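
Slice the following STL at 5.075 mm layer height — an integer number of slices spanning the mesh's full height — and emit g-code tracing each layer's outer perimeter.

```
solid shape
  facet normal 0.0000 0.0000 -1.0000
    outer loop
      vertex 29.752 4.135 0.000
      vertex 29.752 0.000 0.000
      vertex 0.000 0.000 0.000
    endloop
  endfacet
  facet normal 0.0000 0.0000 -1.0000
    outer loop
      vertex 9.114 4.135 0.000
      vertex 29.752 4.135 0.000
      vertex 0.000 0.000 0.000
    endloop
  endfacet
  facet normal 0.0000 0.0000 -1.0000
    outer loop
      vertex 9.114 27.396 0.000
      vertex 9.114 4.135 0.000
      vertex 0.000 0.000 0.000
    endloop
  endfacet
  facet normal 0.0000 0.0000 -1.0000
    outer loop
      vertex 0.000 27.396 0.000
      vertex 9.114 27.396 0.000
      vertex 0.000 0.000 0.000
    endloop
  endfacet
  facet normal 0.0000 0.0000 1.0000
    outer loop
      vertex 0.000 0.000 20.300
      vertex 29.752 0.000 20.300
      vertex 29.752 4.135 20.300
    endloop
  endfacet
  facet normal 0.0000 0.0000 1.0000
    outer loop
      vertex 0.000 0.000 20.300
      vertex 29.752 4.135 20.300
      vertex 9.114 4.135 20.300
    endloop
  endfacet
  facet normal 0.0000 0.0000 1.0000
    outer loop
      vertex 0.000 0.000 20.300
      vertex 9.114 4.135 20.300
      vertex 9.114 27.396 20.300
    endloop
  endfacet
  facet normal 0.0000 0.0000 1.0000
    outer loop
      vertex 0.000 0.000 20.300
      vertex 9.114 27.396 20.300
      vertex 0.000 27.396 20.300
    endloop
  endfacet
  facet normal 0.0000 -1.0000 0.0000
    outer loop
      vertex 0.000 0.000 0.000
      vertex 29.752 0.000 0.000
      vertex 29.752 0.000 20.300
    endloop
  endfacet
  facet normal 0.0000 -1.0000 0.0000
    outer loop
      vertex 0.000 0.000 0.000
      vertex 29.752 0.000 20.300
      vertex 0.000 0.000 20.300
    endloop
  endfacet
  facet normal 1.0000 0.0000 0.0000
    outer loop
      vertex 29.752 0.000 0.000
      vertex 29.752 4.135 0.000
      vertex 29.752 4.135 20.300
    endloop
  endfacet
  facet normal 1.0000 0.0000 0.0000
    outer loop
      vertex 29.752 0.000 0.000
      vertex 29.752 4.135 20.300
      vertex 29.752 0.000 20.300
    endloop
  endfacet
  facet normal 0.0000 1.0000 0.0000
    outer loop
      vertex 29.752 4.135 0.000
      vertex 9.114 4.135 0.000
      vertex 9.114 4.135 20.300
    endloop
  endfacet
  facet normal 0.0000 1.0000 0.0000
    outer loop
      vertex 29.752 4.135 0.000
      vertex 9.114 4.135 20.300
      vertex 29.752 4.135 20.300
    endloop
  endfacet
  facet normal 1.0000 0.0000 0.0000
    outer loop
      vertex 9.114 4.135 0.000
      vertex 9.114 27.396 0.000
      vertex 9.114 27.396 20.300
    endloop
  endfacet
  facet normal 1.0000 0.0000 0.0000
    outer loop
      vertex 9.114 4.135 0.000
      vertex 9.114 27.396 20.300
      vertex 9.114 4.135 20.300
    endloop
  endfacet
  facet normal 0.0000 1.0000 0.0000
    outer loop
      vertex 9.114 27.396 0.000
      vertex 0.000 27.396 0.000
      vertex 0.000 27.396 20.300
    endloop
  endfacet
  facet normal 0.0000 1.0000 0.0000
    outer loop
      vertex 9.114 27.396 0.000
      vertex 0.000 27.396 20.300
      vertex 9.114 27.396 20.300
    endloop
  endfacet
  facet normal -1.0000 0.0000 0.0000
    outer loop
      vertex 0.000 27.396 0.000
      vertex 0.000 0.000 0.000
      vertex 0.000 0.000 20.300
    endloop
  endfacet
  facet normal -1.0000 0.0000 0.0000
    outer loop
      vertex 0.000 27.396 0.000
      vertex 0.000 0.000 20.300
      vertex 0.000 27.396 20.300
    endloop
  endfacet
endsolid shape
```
; perimeter-only toolpath
G21 ; units = mm
G90 ; absolute positioning
G28 ; home
; layer 1
G0 Z5.075
G0 X0.000 Y0.000
G1 X29.752 Y0.000
G1 X29.752 Y4.135
G1 X9.114 Y4.135
G1 X9.114 Y27.396
G1 X0.000 Y27.396
G1 X0.000 Y0.000
; layer 2
G0 Z10.150
G0 X0.000 Y0.000
G1 X29.752 Y0.000
G1 X29.752 Y4.135
G1 X9.114 Y4.135
G1 X9.114 Y27.396
G1 X0.000 Y27.396
G1 X0.000 Y0.000
; layer 3
G0 Z15.225
G0 X0.000 Y0.000
G1 X29.752 Y0.000
G1 X29.752 Y4.135
G1 X9.114 Y4.135
G1 X9.114 Y27.396
G1 X0.000 Y27.396
G1 X0.000 Y0.000
; layer 4
G0 Z20.300
G0 X0.000 Y0.000
G1 X29.752 Y0.000
G1 X29.752 Y4.135
G1 X9.114 Y4.135
G1 X9.114 Y27.396
G1 X0.000 Y27.396
G1 X0.000 Y0.000
M2 ; end

The solid is an L-shaped prism: outer 29.8 × 27.4 mm, arm thicknesses ≈ 4.13 mm (horizontal) and 9.11 mm (vertical), extruded 20.3 mm in z. Slicing at Δz = 5.075 mm — 4 equal slices spanning the solid's height, so layer i sits at z = i·h/4 — gives 4 non-empty perimeters. Each is a 6-segment closed polygon; G0 lifts to the layer z and rapids to the start vertex, then G1 traces the edges.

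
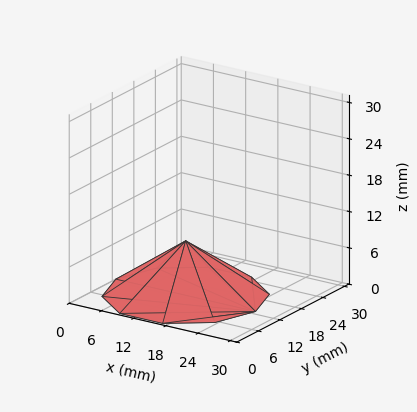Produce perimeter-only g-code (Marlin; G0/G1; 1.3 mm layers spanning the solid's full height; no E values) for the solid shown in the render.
Reading the render: the shape is a regular 10-sided pyramid, base circumscribed radius ≈ 13 mm, apex at z ≈ 9 mm (dimensions read to the nearest mm from the axis ticks). For the g-code, the solid's height is divided into equal slices at the stated Δz and each level perimeter traced with G1 moves after a G0 lift.

; perimeter-only toolpath
G21 ; units = mm
G90 ; absolute positioning
G28 ; home
; layer 1
G0 Z1.3
G0 X24.1 Y13.0
G1 X22.0 Y19.5
G1 X16.4 Y23.6
G1 X9.6 Y23.6
G1 X4.0 Y19.5
G1 X1.9 Y13.0
G1 X4.0 Y6.5
G1 X9.6 Y2.4
G1 X16.4 Y2.4
G1 X22.0 Y6.5
G1 X24.1 Y13.0
; layer 2
G0 Z2.6
G0 X22.3 Y13.0
G1 X20.5 Y18.4
G1 X15.9 Y21.9
G1 X10.1 Y21.9
G1 X5.5 Y18.4
G1 X3.7 Y13.0
G1 X5.5 Y7.6
G1 X10.1 Y4.1
G1 X15.9 Y4.1
G1 X20.5 Y7.6
G1 X22.3 Y13.0
; layer 3
G0 Z3.9
G0 X20.4 Y13.0
G1 X19.0 Y17.3
G1 X15.3 Y20.1
G1 X10.7 Y20.1
G1 X7.0 Y17.3
G1 X5.6 Y13.0
G1 X7.0 Y8.7
G1 X10.7 Y5.9
G1 X15.3 Y5.9
G1 X19.0 Y8.7
G1 X20.4 Y13.0
; layer 4
G0 Z5.1
G0 X18.6 Y13.0
G1 X17.5 Y16.3
G1 X14.7 Y18.3
G1 X11.3 Y18.3
G1 X8.5 Y16.3
G1 X7.4 Y13.0
G1 X8.5 Y9.7
G1 X11.3 Y7.7
G1 X14.7 Y7.7
G1 X17.5 Y9.7
G1 X18.6 Y13.0
; layer 5
G0 Z6.4
G0 X16.7 Y13.0
G1 X16.0 Y15.2
G1 X14.1 Y16.5
G1 X11.9 Y16.5
G1 X10.0 Y15.2
G1 X9.3 Y13.0
G1 X10.0 Y10.8
G1 X11.9 Y9.5
G1 X14.1 Y9.5
G1 X16.0 Y10.8
G1 X16.7 Y13.0
; layer 6
G0 Z7.7
G0 X14.9 Y13.0
G1 X14.5 Y14.1
G1 X13.6 Y14.8
G1 X12.4 Y14.8
G1 X11.5 Y14.1
G1 X11.1 Y13.0
G1 X11.5 Y11.9
G1 X12.4 Y11.2
G1 X13.6 Y11.2
G1 X14.5 Y11.9
G1 X14.9 Y13.0
M2 ; end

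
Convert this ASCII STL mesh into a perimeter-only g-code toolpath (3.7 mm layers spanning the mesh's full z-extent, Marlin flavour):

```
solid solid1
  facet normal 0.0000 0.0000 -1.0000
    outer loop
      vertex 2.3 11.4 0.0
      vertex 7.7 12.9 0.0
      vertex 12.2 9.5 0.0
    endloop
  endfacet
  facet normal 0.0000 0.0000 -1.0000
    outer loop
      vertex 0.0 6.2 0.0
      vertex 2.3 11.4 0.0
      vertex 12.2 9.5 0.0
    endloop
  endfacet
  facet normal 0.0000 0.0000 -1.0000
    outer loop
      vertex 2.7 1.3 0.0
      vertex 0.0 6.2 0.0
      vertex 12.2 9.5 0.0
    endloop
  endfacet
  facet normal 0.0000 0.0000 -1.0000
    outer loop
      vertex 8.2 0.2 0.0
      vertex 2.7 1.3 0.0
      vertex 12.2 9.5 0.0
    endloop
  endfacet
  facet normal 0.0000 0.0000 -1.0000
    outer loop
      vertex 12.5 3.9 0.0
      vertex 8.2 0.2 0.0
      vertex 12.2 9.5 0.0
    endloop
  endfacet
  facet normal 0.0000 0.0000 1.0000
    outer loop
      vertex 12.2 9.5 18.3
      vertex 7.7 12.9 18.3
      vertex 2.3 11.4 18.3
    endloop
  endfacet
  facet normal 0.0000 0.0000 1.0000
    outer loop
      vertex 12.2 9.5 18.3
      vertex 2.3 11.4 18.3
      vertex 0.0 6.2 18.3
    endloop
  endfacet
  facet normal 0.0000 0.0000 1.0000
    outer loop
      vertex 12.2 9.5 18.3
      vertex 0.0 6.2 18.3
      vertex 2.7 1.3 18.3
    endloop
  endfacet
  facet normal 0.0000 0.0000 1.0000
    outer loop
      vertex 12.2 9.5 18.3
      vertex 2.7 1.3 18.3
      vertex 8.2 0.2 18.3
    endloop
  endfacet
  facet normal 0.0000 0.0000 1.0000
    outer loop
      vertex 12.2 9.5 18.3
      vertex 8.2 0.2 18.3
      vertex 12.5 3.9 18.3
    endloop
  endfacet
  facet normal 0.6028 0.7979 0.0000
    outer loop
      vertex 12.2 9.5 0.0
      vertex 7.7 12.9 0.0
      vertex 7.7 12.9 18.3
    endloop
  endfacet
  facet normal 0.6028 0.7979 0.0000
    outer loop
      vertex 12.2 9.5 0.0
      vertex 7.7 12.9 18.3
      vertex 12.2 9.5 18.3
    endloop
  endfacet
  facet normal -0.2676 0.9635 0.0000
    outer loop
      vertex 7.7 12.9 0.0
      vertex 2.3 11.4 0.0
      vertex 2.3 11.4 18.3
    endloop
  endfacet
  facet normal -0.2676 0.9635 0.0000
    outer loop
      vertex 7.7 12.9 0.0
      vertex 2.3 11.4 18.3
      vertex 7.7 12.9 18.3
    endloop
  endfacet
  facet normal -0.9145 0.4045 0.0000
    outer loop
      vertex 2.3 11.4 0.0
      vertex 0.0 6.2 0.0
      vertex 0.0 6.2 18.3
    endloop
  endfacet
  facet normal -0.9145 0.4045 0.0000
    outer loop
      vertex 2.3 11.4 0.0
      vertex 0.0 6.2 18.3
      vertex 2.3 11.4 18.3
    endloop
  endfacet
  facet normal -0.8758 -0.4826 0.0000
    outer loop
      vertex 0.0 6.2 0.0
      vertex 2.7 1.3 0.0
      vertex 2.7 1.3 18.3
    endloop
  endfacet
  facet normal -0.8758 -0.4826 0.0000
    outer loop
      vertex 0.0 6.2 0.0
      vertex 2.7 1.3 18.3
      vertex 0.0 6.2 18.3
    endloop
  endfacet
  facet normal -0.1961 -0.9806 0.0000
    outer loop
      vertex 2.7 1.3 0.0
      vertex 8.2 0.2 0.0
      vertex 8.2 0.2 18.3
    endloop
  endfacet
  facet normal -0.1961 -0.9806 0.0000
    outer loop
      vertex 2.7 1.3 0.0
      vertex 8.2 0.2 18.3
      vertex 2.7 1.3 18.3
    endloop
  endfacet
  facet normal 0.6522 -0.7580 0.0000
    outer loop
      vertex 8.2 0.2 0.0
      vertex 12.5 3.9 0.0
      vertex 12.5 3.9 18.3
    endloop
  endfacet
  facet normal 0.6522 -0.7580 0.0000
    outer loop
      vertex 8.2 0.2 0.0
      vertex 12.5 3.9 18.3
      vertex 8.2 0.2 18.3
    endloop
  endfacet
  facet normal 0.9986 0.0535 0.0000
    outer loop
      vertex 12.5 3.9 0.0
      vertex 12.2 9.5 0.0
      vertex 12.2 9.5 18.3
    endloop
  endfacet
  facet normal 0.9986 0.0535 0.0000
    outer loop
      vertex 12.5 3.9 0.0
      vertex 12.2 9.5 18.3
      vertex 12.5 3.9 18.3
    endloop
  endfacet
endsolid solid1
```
; perimeter-only toolpath
G21 ; units = mm
G90 ; absolute positioning
G28 ; home
; layer 1
G0 Z3.7
G0 X12.2 Y9.5
G1 X7.7 Y12.9
G1 X2.3 Y11.4
G1 X0.0 Y6.2
G1 X2.7 Y1.3
G1 X8.2 Y0.2
G1 X12.5 Y3.9
G1 X12.2 Y9.5
; layer 2
G0 Z7.3
G0 X12.2 Y9.5
G1 X7.7 Y12.9
G1 X2.3 Y11.4
G1 X0.0 Y6.2
G1 X2.7 Y1.3
G1 X8.2 Y0.2
G1 X12.5 Y3.9
G1 X12.2 Y9.5
; layer 3
G0 Z11.0
G0 X12.2 Y9.5
G1 X7.7 Y12.9
G1 X2.3 Y11.4
G1 X0.0 Y6.2
G1 X2.7 Y1.3
G1 X8.2 Y0.2
G1 X12.5 Y3.9
G1 X12.2 Y9.5
; layer 4
G0 Z14.6
G0 X12.2 Y9.5
G1 X7.7 Y12.9
G1 X2.3 Y11.4
G1 X0.0 Y6.2
G1 X2.7 Y1.3
G1 X8.2 Y0.2
G1 X12.5 Y3.9
G1 X12.2 Y9.5
; layer 5
G0 Z18.3
G0 X12.2 Y9.5
G1 X7.7 Y12.9
G1 X2.3 Y11.4
G1 X0.0 Y6.2
G1 X2.7 Y1.3
G1 X8.2 Y0.2
G1 X12.5 Y3.9
G1 X12.2 Y9.5
M2 ; end

The solid is a regular 7-sided prism (a cylinder approximated with 7 flat sides), circumscribed radius ≈ 6.5 mm, height ≈ 18.3 mm. Slicing at Δz = 3.7 mm — 5 equal slices spanning the solid's height, so layer i sits at z = i·h/5 — gives 5 non-empty perimeters. Each is a 7-segment closed polygon; G0 lifts to the layer z and rapids to the start vertex, then G1 traces the edges.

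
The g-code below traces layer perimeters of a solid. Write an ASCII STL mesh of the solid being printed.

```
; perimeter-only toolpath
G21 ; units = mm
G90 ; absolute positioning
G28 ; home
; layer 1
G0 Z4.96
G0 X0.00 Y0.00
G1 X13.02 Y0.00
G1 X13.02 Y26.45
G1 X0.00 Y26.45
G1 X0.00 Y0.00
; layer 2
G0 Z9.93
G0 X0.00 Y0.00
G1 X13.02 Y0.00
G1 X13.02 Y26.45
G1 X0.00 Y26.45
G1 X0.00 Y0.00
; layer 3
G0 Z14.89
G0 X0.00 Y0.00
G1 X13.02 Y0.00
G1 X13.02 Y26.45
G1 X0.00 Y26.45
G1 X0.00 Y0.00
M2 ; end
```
solid part
  facet normal 0.0000 0.0000 -1.0000
    outer loop
      vertex 13.02 26.45 0.00
      vertex 13.02 0.00 0.00
      vertex 0.00 0.00 0.00
    endloop
  endfacet
  facet normal 0.0000 0.0000 -1.0000
    outer loop
      vertex 0.00 26.45 0.00
      vertex 13.02 26.45 0.00
      vertex 0.00 0.00 0.00
    endloop
  endfacet
  facet normal 0.0000 0.0000 1.0000
    outer loop
      vertex 0.00 0.00 14.89
      vertex 13.02 0.00 14.89
      vertex 13.02 26.45 14.89
    endloop
  endfacet
  facet normal 0.0000 0.0000 1.0000
    outer loop
      vertex 0.00 0.00 14.89
      vertex 13.02 26.45 14.89
      vertex 0.00 26.45 14.89
    endloop
  endfacet
  facet normal 0.0000 -1.0000 0.0000
    outer loop
      vertex 0.00 0.00 0.00
      vertex 13.02 0.00 0.00
      vertex 13.02 0.00 14.89
    endloop
  endfacet
  facet normal 0.0000 -1.0000 0.0000
    outer loop
      vertex 0.00 0.00 0.00
      vertex 13.02 0.00 14.89
      vertex 0.00 0.00 14.89
    endloop
  endfacet
  facet normal 0.0000 1.0000 0.0000
    outer loop
      vertex 13.02 26.45 14.89
      vertex 13.02 26.45 0.00
      vertex 0.00 26.45 0.00
    endloop
  endfacet
  facet normal 0.0000 1.0000 0.0000
    outer loop
      vertex 0.00 26.45 14.89
      vertex 13.02 26.45 14.89
      vertex 0.00 26.45 0.00
    endloop
  endfacet
  facet normal -1.0000 0.0000 0.0000
    outer loop
      vertex 0.00 26.45 14.89
      vertex 0.00 26.45 0.00
      vertex 0.00 0.00 0.00
    endloop
  endfacet
  facet normal -1.0000 0.0000 0.0000
    outer loop
      vertex 0.00 0.00 14.89
      vertex 0.00 26.45 14.89
      vertex 0.00 0.00 0.00
    endloop
  endfacet
  facet normal 1.0000 0.0000 0.0000
    outer loop
      vertex 13.02 0.00 0.00
      vertex 13.02 26.45 0.00
      vertex 13.02 26.45 14.89
    endloop
  endfacet
  facet normal 1.0000 0.0000 0.0000
    outer loop
      vertex 13.02 0.00 0.00
      vertex 13.02 26.45 14.89
      vertex 13.02 0.00 14.89
    endloop
  endfacet
endsolid part

The G0 Z moves step by Δz≈4.96 mm. Every layer's G1 loop is the same polygon, so the solid is a straight extrusion of it from z=0 to z≈14.9. Closing with flat bottom and top caps and triangulating gives 12 facets — a rectangular box, roughly 13 × 26.4 mm footprint and 14.9 mm tall.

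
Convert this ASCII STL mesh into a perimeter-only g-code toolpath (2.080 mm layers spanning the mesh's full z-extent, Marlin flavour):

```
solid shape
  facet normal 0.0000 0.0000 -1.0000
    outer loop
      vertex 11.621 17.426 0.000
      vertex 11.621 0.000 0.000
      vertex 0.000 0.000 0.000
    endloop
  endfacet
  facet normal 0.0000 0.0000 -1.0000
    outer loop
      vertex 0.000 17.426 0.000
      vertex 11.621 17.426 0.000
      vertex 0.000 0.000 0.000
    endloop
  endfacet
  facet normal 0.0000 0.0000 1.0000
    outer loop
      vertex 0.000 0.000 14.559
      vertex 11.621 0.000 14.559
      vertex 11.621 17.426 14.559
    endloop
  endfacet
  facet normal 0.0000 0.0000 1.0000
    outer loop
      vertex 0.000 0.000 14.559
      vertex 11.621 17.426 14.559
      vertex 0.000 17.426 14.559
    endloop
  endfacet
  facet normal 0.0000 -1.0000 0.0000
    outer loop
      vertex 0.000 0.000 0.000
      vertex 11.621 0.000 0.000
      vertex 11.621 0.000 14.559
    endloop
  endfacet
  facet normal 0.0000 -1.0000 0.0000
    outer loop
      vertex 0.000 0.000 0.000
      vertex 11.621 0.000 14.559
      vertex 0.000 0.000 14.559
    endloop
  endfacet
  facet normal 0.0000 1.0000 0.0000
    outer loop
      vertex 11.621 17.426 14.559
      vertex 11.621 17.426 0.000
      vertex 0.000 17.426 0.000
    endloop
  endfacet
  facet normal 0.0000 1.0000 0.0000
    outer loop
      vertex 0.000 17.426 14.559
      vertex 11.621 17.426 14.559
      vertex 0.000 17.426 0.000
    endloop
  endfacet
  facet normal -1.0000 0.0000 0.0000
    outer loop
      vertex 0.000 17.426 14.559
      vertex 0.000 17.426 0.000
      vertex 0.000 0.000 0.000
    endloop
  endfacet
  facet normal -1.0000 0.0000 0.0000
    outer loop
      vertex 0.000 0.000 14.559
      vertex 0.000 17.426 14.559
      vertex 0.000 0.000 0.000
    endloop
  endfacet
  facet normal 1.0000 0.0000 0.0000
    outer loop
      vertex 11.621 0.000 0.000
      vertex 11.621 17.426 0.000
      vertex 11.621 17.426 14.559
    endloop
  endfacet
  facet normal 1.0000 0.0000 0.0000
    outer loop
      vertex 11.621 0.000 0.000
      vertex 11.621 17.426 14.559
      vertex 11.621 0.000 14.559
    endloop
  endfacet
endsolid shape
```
; perimeter-only toolpath
G21 ; units = mm
G90 ; absolute positioning
G28 ; home
; layer 1
G0 Z2.080
G0 X0.000 Y0.000
G1 X11.621 Y0.000
G1 X11.621 Y17.426
G1 X0.000 Y17.426
G1 X0.000 Y0.000
; layer 2
G0 Z4.160
G0 X0.000 Y0.000
G1 X11.621 Y0.000
G1 X11.621 Y17.426
G1 X0.000 Y17.426
G1 X0.000 Y0.000
; layer 3
G0 Z6.240
G0 X0.000 Y0.000
G1 X11.621 Y0.000
G1 X11.621 Y17.426
G1 X0.000 Y17.426
G1 X0.000 Y0.000
; layer 4
G0 Z8.319
G0 X0.000 Y0.000
G1 X11.621 Y0.000
G1 X11.621 Y17.426
G1 X0.000 Y17.426
G1 X0.000 Y0.000
; layer 5
G0 Z10.399
G0 X0.000 Y0.000
G1 X11.621 Y0.000
G1 X11.621 Y17.426
G1 X0.000 Y17.426
G1 X0.000 Y0.000
; layer 6
G0 Z12.479
G0 X0.000 Y0.000
G1 X11.621 Y0.000
G1 X11.621 Y17.426
G1 X0.000 Y17.426
G1 X0.000 Y0.000
; layer 7
G0 Z14.559
G0 X0.000 Y0.000
G1 X11.621 Y0.000
G1 X11.621 Y17.426
G1 X0.000 Y17.426
G1 X0.000 Y0.000
M2 ; end

The solid is a rectangular box, roughly 11.6 × 17.4 mm footprint and 14.6 mm tall. Slicing at Δz = 2.080 mm — 7 equal slices spanning the solid's height, so layer i sits at z = i·h/7 — gives 7 non-empty perimeters. Each is a 4-segment closed polygon; G0 lifts to the layer z and rapids to the start vertex, then G1 traces the edges.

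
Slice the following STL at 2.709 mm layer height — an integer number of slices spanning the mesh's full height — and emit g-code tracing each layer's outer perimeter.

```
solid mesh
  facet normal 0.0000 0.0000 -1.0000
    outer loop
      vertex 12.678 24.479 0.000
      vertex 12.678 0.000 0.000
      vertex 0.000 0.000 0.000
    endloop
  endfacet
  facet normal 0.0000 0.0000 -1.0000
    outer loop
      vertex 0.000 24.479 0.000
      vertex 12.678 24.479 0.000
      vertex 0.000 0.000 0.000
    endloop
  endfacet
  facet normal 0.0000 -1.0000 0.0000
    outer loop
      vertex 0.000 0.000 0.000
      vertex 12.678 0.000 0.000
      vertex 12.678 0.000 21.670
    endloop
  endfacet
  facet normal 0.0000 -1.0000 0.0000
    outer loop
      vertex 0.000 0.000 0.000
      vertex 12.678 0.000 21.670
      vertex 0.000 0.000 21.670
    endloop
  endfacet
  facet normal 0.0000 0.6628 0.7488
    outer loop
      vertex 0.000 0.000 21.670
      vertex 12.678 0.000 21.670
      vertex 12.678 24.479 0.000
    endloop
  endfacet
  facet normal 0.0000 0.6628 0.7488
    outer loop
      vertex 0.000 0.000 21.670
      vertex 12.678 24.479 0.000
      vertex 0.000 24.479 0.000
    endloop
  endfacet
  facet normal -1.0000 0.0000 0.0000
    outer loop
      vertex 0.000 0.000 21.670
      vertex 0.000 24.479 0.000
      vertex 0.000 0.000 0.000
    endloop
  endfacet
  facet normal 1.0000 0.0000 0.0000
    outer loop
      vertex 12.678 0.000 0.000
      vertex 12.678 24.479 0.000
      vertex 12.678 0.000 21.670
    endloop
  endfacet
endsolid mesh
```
; perimeter-only toolpath
G21 ; units = mm
G90 ; absolute positioning
G28 ; home
; layer 1
G0 Z2.709
G0 X0.000 Y0.000
G1 X12.678 Y0.000
G1 X12.678 Y21.419
G1 X0.000 Y21.419
G1 X0.000 Y0.000
; layer 2
G0 Z5.418
G0 X0.000 Y0.000
G1 X12.678 Y0.000
G1 X12.678 Y18.359
G1 X0.000 Y18.359
G1 X0.000 Y0.000
; layer 3
G0 Z8.126
G0 X0.000 Y0.000
G1 X12.678 Y0.000
G1 X12.678 Y15.299
G1 X0.000 Y15.299
G1 X0.000 Y0.000
; layer 4
G0 Z10.835
G0 X0.000 Y0.000
G1 X12.678 Y0.000
G1 X12.678 Y12.239
G1 X0.000 Y12.239
G1 X0.000 Y0.000
; layer 5
G0 Z13.544
G0 X0.000 Y0.000
G1 X12.678 Y0.000
G1 X12.678 Y9.180
G1 X0.000 Y9.180
G1 X0.000 Y0.000
; layer 6
G0 Z16.253
G0 X0.000 Y0.000
G1 X12.678 Y0.000
G1 X12.678 Y6.120
G1 X0.000 Y6.120
G1 X0.000 Y0.000
; layer 7
G0 Z18.961
G0 X0.000 Y0.000
G1 X12.678 Y0.000
G1 X12.678 Y3.060
G1 X0.000 Y3.060
G1 X0.000 Y0.000
M2 ; end

The solid is a wedge (ramp): 12.7 × 24.5 mm base, rising to 21.7 mm along the y=0 edge and sloping linearly to z=0 at y=24.5. Slicing at Δz = 2.709 mm — 8 equal slices spanning the solid's height, so layer i sits at z = i·h/8 — gives 7 non-empty perimeters. Each is a 4-segment closed polygon; G0 lifts to the layer z and rapids to the start vertex, then G1 traces the edges. The cross-section shrinks linearly with z (the slice at the apex is degenerate and omitted).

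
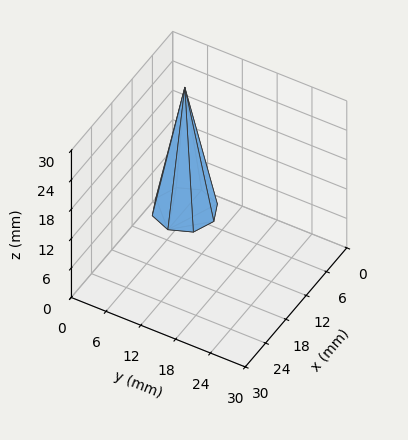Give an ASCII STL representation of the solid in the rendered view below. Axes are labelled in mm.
Reading the render: the shape is a regular 8-sided pyramid, base circumscribed radius ≈ 5 mm, apex at z ≈ 25 mm (dimensions read to the nearest mm from the axis ticks). For the STL, each face is triangulated and given an outward normal.

solid part
  facet normal 0.0000 0.0000 -1.0000
    outer loop
      vertex 5.00 10.00 0.00
      vertex 8.54 8.54 0.00
      vertex 10.00 5.00 0.00
    endloop
  endfacet
  facet normal 0.0000 0.0000 -1.0000
    outer loop
      vertex 1.46 8.54 0.00
      vertex 5.00 10.00 0.00
      vertex 10.00 5.00 0.00
    endloop
  endfacet
  facet normal 0.0000 0.0000 -1.0000
    outer loop
      vertex 0.00 5.00 0.00
      vertex 1.46 8.54 0.00
      vertex 10.00 5.00 0.00
    endloop
  endfacet
  facet normal 0.0000 0.0000 -1.0000
    outer loop
      vertex 1.46 1.46 0.00
      vertex 0.00 5.00 0.00
      vertex 10.00 5.00 0.00
    endloop
  endfacet
  facet normal 0.0000 0.0000 -1.0000
    outer loop
      vertex 5.00 0.00 0.00
      vertex 1.46 1.46 0.00
      vertex 10.00 5.00 0.00
    endloop
  endfacet
  facet normal 0.0000 0.0000 -1.0000
    outer loop
      vertex 8.54 1.46 0.00
      vertex 5.00 0.00 0.00
      vertex 10.00 5.00 0.00
    endloop
  endfacet
  facet normal 0.9091 0.3749 0.1818
    outer loop
      vertex 10.00 5.00 0.00
      vertex 8.54 8.54 0.00
      vertex 5.00 5.00 25.00
    endloop
  endfacet
  facet normal 0.3749 0.9091 0.1818
    outer loop
      vertex 8.54 8.54 0.00
      vertex 5.00 10.00 0.00
      vertex 5.00 5.00 25.00
    endloop
  endfacet
  facet normal -0.3749 0.9091 0.1818
    outer loop
      vertex 5.00 10.00 0.00
      vertex 1.46 8.54 0.00
      vertex 5.00 5.00 25.00
    endloop
  endfacet
  facet normal -0.9091 0.3749 0.1818
    outer loop
      vertex 1.46 8.54 0.00
      vertex 0.00 5.00 0.00
      vertex 5.00 5.00 25.00
    endloop
  endfacet
  facet normal -0.9091 -0.3749 0.1818
    outer loop
      vertex 0.00 5.00 0.00
      vertex 1.46 1.46 0.00
      vertex 5.00 5.00 25.00
    endloop
  endfacet
  facet normal -0.3749 -0.9091 0.1818
    outer loop
      vertex 1.46 1.46 0.00
      vertex 5.00 0.00 0.00
      vertex 5.00 5.00 25.00
    endloop
  endfacet
  facet normal 0.3749 -0.9091 0.1818
    outer loop
      vertex 5.00 0.00 0.00
      vertex 8.54 1.46 0.00
      vertex 5.00 5.00 25.00
    endloop
  endfacet
  facet normal 0.9091 -0.3749 0.1818
    outer loop
      vertex 8.54 1.46 0.00
      vertex 10.00 5.00 0.00
      vertex 5.00 5.00 25.00
    endloop
  endfacet
endsolid part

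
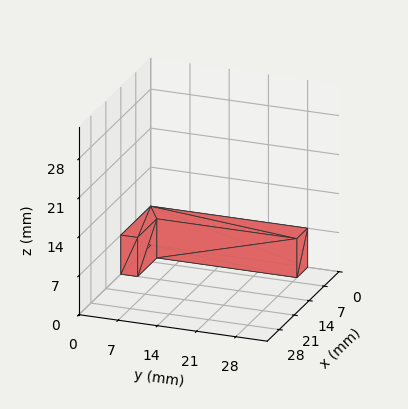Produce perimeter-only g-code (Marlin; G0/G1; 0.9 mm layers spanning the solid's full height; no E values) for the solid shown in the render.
Reading the render: the shape is an L-shaped prism: outer 14 × 28 mm, arm thicknesses ≈ 3 mm (horizontal) and 5 mm (vertical), extruded 7 mm in z (dimensions read to the nearest mm from the axis ticks). For the g-code, the solid's height is divided into equal slices at the stated Δz and each level perimeter traced with G1 moves after a G0 lift.

; perimeter-only toolpath
G21 ; units = mm
G90 ; absolute positioning
G28 ; home
; layer 1
G0 Z0.9
G0 X0.0 Y0.0
G1 X14.0 Y0.0
G1 X14.0 Y3.0
G1 X5.0 Y3.0
G1 X5.0 Y28.0
G1 X0.0 Y28.0
G1 X0.0 Y0.0
; layer 2
G0 Z1.8
G0 X0.0 Y0.0
G1 X14.0 Y0.0
G1 X14.0 Y3.0
G1 X5.0 Y3.0
G1 X5.0 Y28.0
G1 X0.0 Y28.0
G1 X0.0 Y0.0
; layer 3
G0 Z2.6
G0 X0.0 Y0.0
G1 X14.0 Y0.0
G1 X14.0 Y3.0
G1 X5.0 Y3.0
G1 X5.0 Y28.0
G1 X0.0 Y28.0
G1 X0.0 Y0.0
; layer 4
G0 Z3.5
G0 X0.0 Y0.0
G1 X14.0 Y0.0
G1 X14.0 Y3.0
G1 X5.0 Y3.0
G1 X5.0 Y28.0
G1 X0.0 Y28.0
G1 X0.0 Y0.0
; layer 5
G0 Z4.4
G0 X0.0 Y0.0
G1 X14.0 Y0.0
G1 X14.0 Y3.0
G1 X5.0 Y3.0
G1 X5.0 Y28.0
G1 X0.0 Y28.0
G1 X0.0 Y0.0
; layer 6
G0 Z5.2
G0 X0.0 Y0.0
G1 X14.0 Y0.0
G1 X14.0 Y3.0
G1 X5.0 Y3.0
G1 X5.0 Y28.0
G1 X0.0 Y28.0
G1 X0.0 Y0.0
; layer 7
G0 Z6.1
G0 X0.0 Y0.0
G1 X14.0 Y0.0
G1 X14.0 Y3.0
G1 X5.0 Y3.0
G1 X5.0 Y28.0
G1 X0.0 Y28.0
G1 X0.0 Y0.0
; layer 8
G0 Z7.0
G0 X0.0 Y0.0
G1 X14.0 Y0.0
G1 X14.0 Y3.0
G1 X5.0 Y3.0
G1 X5.0 Y28.0
G1 X0.0 Y28.0
G1 X0.0 Y0.0
M2 ; end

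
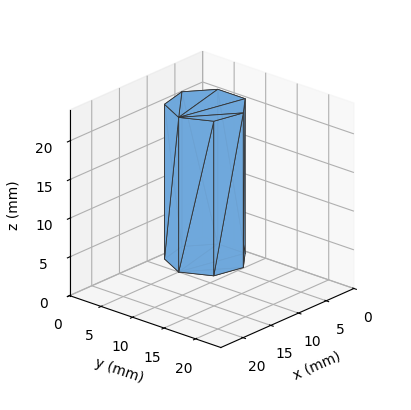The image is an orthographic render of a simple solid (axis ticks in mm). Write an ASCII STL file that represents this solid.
Reading the render: the shape is a regular 7-sided prism (a cylinder approximated with 7 flat sides), circumscribed radius ≈ 5 mm, height ≈ 20 mm (dimensions read to the nearest mm from the axis ticks). For the STL, each face is triangulated and given an outward normal.

solid part
  facet normal 0.0000 0.0000 -1.0000
    outer loop
      vertex 3.887 9.875 0.000
      vertex 8.117 8.909 0.000
      vertex 10.000 5.000 0.000
    endloop
  endfacet
  facet normal 0.0000 0.0000 -1.0000
    outer loop
      vertex 0.495 7.169 0.000
      vertex 3.887 9.875 0.000
      vertex 10.000 5.000 0.000
    endloop
  endfacet
  facet normal 0.0000 0.0000 -1.0000
    outer loop
      vertex 0.495 2.831 0.000
      vertex 0.495 7.169 0.000
      vertex 10.000 5.000 0.000
    endloop
  endfacet
  facet normal 0.0000 0.0000 -1.0000
    outer loop
      vertex 3.887 0.125 0.000
      vertex 0.495 2.831 0.000
      vertex 10.000 5.000 0.000
    endloop
  endfacet
  facet normal 0.0000 0.0000 -1.0000
    outer loop
      vertex 8.117 1.091 0.000
      vertex 3.887 0.125 0.000
      vertex 10.000 5.000 0.000
    endloop
  endfacet
  facet normal 0.0000 0.0000 1.0000
    outer loop
      vertex 10.000 5.000 20.000
      vertex 8.117 8.909 20.000
      vertex 3.887 9.875 20.000
    endloop
  endfacet
  facet normal 0.0000 0.0000 1.0000
    outer loop
      vertex 10.000 5.000 20.000
      vertex 3.887 9.875 20.000
      vertex 0.495 7.169 20.000
    endloop
  endfacet
  facet normal 0.0000 0.0000 1.0000
    outer loop
      vertex 10.000 5.000 20.000
      vertex 0.495 7.169 20.000
      vertex 0.495 2.831 20.000
    endloop
  endfacet
  facet normal 0.0000 0.0000 1.0000
    outer loop
      vertex 10.000 5.000 20.000
      vertex 0.495 2.831 20.000
      vertex 3.887 0.125 20.000
    endloop
  endfacet
  facet normal 0.0000 0.0000 1.0000
    outer loop
      vertex 10.000 5.000 20.000
      vertex 3.887 0.125 20.000
      vertex 8.117 1.091 20.000
    endloop
  endfacet
  facet normal 0.9009 0.4340 0.0000
    outer loop
      vertex 10.000 5.000 0.000
      vertex 8.117 8.909 0.000
      vertex 8.117 8.909 20.000
    endloop
  endfacet
  facet normal 0.9009 0.4340 0.0000
    outer loop
      vertex 10.000 5.000 0.000
      vertex 8.117 8.909 20.000
      vertex 10.000 5.000 20.000
    endloop
  endfacet
  facet normal 0.2226 0.9749 0.0000
    outer loop
      vertex 8.117 8.909 0.000
      vertex 3.887 9.875 0.000
      vertex 3.887 9.875 20.000
    endloop
  endfacet
  facet normal 0.2226 0.9749 0.0000
    outer loop
      vertex 8.117 8.909 0.000
      vertex 3.887 9.875 20.000
      vertex 8.117 8.909 20.000
    endloop
  endfacet
  facet normal -0.6236 0.7817 0.0000
    outer loop
      vertex 3.887 9.875 0.000
      vertex 0.495 7.169 0.000
      vertex 0.495 7.169 20.000
    endloop
  endfacet
  facet normal -0.6236 0.7817 0.0000
    outer loop
      vertex 3.887 9.875 0.000
      vertex 0.495 7.169 20.000
      vertex 3.887 9.875 20.000
    endloop
  endfacet
  facet normal -1.0000 0.0000 0.0000
    outer loop
      vertex 0.495 7.169 0.000
      vertex 0.495 2.831 0.000
      vertex 0.495 2.831 20.000
    endloop
  endfacet
  facet normal -1.0000 0.0000 0.0000
    outer loop
      vertex 0.495 7.169 0.000
      vertex 0.495 2.831 20.000
      vertex 0.495 7.169 20.000
    endloop
  endfacet
  facet normal -0.6236 -0.7817 0.0000
    outer loop
      vertex 0.495 2.831 0.000
      vertex 3.887 0.125 0.000
      vertex 3.887 0.125 20.000
    endloop
  endfacet
  facet normal -0.6236 -0.7817 0.0000
    outer loop
      vertex 0.495 2.831 0.000
      vertex 3.887 0.125 20.000
      vertex 0.495 2.831 20.000
    endloop
  endfacet
  facet normal 0.2226 -0.9749 0.0000
    outer loop
      vertex 3.887 0.125 0.000
      vertex 8.117 1.091 0.000
      vertex 8.117 1.091 20.000
    endloop
  endfacet
  facet normal 0.2226 -0.9749 0.0000
    outer loop
      vertex 3.887 0.125 0.000
      vertex 8.117 1.091 20.000
      vertex 3.887 0.125 20.000
    endloop
  endfacet
  facet normal 0.9009 -0.4340 0.0000
    outer loop
      vertex 8.117 1.091 0.000
      vertex 10.000 5.000 0.000
      vertex 10.000 5.000 20.000
    endloop
  endfacet
  facet normal 0.9009 -0.4340 0.0000
    outer loop
      vertex 8.117 1.091 0.000
      vertex 10.000 5.000 20.000
      vertex 8.117 1.091 20.000
    endloop
  endfacet
endsolid part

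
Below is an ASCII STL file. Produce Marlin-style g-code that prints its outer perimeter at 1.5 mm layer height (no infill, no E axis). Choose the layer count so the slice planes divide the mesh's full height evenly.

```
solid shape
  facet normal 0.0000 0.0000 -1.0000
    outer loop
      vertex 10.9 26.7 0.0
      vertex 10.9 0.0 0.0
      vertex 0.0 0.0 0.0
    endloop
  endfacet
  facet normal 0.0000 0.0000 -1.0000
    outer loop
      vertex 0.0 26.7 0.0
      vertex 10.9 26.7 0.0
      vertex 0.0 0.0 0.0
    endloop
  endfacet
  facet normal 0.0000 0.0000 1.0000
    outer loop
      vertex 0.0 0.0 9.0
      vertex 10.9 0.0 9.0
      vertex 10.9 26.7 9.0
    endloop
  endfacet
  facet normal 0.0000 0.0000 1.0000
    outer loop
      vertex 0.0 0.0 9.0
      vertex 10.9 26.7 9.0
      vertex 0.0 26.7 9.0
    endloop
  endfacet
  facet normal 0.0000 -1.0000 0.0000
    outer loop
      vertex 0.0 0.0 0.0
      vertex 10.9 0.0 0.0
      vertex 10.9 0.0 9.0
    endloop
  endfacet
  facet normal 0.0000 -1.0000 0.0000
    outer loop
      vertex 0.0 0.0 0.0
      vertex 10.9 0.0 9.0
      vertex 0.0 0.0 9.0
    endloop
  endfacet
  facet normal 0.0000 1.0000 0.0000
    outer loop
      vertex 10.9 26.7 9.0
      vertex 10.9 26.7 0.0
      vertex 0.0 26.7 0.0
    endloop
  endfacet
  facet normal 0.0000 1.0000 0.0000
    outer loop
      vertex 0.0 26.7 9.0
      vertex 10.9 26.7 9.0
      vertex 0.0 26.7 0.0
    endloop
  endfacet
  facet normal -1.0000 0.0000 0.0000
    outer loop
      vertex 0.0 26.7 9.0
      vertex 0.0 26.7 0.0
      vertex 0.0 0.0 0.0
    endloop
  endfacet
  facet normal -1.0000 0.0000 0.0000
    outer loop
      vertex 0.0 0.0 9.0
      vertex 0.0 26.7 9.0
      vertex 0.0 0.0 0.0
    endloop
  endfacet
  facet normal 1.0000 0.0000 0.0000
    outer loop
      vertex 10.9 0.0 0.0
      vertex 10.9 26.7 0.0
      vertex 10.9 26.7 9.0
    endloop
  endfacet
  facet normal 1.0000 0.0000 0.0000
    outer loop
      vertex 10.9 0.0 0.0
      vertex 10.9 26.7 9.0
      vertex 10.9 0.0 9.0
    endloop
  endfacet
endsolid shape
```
; perimeter-only toolpath
G21 ; units = mm
G90 ; absolute positioning
G28 ; home
; layer 1
G0 Z1.5
G0 X0.0 Y0.0
G1 X10.9 Y0.0
G1 X10.9 Y26.7
G1 X0.0 Y26.7
G1 X0.0 Y0.0
; layer 2
G0 Z3.0
G0 X0.0 Y0.0
G1 X10.9 Y0.0
G1 X10.9 Y26.7
G1 X0.0 Y26.7
G1 X0.0 Y0.0
; layer 3
G0 Z4.5
G0 X0.0 Y0.0
G1 X10.9 Y0.0
G1 X10.9 Y26.7
G1 X0.0 Y26.7
G1 X0.0 Y0.0
; layer 4
G0 Z6.0
G0 X0.0 Y0.0
G1 X10.9 Y0.0
G1 X10.9 Y26.7
G1 X0.0 Y26.7
G1 X0.0 Y0.0
; layer 5
G0 Z7.5
G0 X0.0 Y0.0
G1 X10.9 Y0.0
G1 X10.9 Y26.7
G1 X0.0 Y26.7
G1 X0.0 Y0.0
; layer 6
G0 Z9.0
G0 X0.0 Y0.0
G1 X10.9 Y0.0
G1 X10.9 Y26.7
G1 X0.0 Y26.7
G1 X0.0 Y0.0
M2 ; end

The solid is a rectangular box, roughly 10.9 × 26.7 mm footprint and 9 mm tall. Slicing at Δz = 1.5 mm — 6 equal slices spanning the solid's height, so layer i sits at z = i·h/6 — gives 6 non-empty perimeters. Each is a 4-segment closed polygon; G0 lifts to the layer z and rapids to the start vertex, then G1 traces the edges.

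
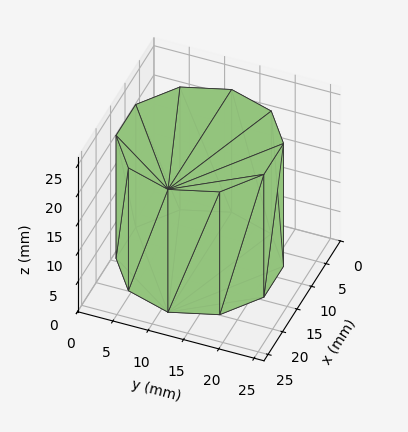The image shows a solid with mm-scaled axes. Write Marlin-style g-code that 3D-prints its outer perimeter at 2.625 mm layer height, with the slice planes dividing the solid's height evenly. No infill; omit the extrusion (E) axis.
Reading the render: the shape is a regular 10-sided prism (a cylinder approximated with 10 flat sides), circumscribed radius ≈ 11 mm, height ≈ 21 mm (dimensions read to the nearest mm from the axis ticks). For the g-code, the solid's height is divided into equal slices at the stated Δz and each level perimeter traced with G1 moves after a G0 lift.

; perimeter-only toolpath
G21 ; units = mm
G90 ; absolute positioning
G28 ; home
; layer 1
G0 Z2.625
G0 X22.000 Y11.000
G1 X19.899 Y17.466
G1 X14.399 Y21.462
G1 X7.601 Y21.462
G1 X2.101 Y17.466
G1 X0.000 Y11.000
G1 X2.101 Y4.534
G1 X7.601 Y0.538
G1 X14.399 Y0.538
G1 X19.899 Y4.534
G1 X22.000 Y11.000
; layer 2
G0 Z5.250
G0 X22.000 Y11.000
G1 X19.899 Y17.466
G1 X14.399 Y21.462
G1 X7.601 Y21.462
G1 X2.101 Y17.466
G1 X0.000 Y11.000
G1 X2.101 Y4.534
G1 X7.601 Y0.538
G1 X14.399 Y0.538
G1 X19.899 Y4.534
G1 X22.000 Y11.000
; layer 3
G0 Z7.875
G0 X22.000 Y11.000
G1 X19.899 Y17.466
G1 X14.399 Y21.462
G1 X7.601 Y21.462
G1 X2.101 Y17.466
G1 X0.000 Y11.000
G1 X2.101 Y4.534
G1 X7.601 Y0.538
G1 X14.399 Y0.538
G1 X19.899 Y4.534
G1 X22.000 Y11.000
; layer 4
G0 Z10.500
G0 X22.000 Y11.000
G1 X19.899 Y17.466
G1 X14.399 Y21.462
G1 X7.601 Y21.462
G1 X2.101 Y17.466
G1 X0.000 Y11.000
G1 X2.101 Y4.534
G1 X7.601 Y0.538
G1 X14.399 Y0.538
G1 X19.899 Y4.534
G1 X22.000 Y11.000
; layer 5
G0 Z13.125
G0 X22.000 Y11.000
G1 X19.899 Y17.466
G1 X14.399 Y21.462
G1 X7.601 Y21.462
G1 X2.101 Y17.466
G1 X0.000 Y11.000
G1 X2.101 Y4.534
G1 X7.601 Y0.538
G1 X14.399 Y0.538
G1 X19.899 Y4.534
G1 X22.000 Y11.000
; layer 6
G0 Z15.750
G0 X22.000 Y11.000
G1 X19.899 Y17.466
G1 X14.399 Y21.462
G1 X7.601 Y21.462
G1 X2.101 Y17.466
G1 X0.000 Y11.000
G1 X2.101 Y4.534
G1 X7.601 Y0.538
G1 X14.399 Y0.538
G1 X19.899 Y4.534
G1 X22.000 Y11.000
; layer 7
G0 Z18.375
G0 X22.000 Y11.000
G1 X19.899 Y17.466
G1 X14.399 Y21.462
G1 X7.601 Y21.462
G1 X2.101 Y17.466
G1 X0.000 Y11.000
G1 X2.101 Y4.534
G1 X7.601 Y0.538
G1 X14.399 Y0.538
G1 X19.899 Y4.534
G1 X22.000 Y11.000
; layer 8
G0 Z21.000
G0 X22.000 Y11.000
G1 X19.899 Y17.466
G1 X14.399 Y21.462
G1 X7.601 Y21.462
G1 X2.101 Y17.466
G1 X0.000 Y11.000
G1 X2.101 Y4.534
G1 X7.601 Y0.538
G1 X14.399 Y0.538
G1 X19.899 Y4.534
G1 X22.000 Y11.000
M2 ; end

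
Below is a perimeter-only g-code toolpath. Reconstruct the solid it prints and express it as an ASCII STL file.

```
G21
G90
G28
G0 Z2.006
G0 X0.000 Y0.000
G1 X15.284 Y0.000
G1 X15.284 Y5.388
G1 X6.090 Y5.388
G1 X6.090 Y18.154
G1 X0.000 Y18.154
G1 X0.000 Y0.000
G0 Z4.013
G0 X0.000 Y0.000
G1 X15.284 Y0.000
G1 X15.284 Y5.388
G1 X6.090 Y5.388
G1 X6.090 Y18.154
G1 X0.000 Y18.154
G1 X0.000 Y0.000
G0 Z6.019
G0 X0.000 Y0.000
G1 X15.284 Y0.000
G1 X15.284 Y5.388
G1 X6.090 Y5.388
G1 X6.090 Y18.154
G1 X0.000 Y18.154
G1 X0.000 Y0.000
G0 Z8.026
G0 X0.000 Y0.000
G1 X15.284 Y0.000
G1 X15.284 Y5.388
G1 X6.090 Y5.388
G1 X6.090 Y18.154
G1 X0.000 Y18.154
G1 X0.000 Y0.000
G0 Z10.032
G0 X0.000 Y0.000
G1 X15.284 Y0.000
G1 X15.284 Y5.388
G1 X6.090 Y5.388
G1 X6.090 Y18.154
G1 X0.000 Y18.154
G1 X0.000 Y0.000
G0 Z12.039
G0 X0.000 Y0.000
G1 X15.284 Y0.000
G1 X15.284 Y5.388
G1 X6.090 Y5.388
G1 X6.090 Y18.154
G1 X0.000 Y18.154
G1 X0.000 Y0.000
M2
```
solid part
  facet normal 0.0000 0.0000 -1.0000
    outer loop
      vertex 15.284 5.388 0.000
      vertex 15.284 0.000 0.000
      vertex 0.000 0.000 0.000
    endloop
  endfacet
  facet normal 0.0000 0.0000 -1.0000
    outer loop
      vertex 6.090 5.388 0.000
      vertex 15.284 5.388 0.000
      vertex 0.000 0.000 0.000
    endloop
  endfacet
  facet normal 0.0000 0.0000 -1.0000
    outer loop
      vertex 6.090 18.154 0.000
      vertex 6.090 5.388 0.000
      vertex 0.000 0.000 0.000
    endloop
  endfacet
  facet normal 0.0000 0.0000 -1.0000
    outer loop
      vertex 0.000 18.154 0.000
      vertex 6.090 18.154 0.000
      vertex 0.000 0.000 0.000
    endloop
  endfacet
  facet normal 0.0000 0.0000 1.0000
    outer loop
      vertex 0.000 0.000 12.039
      vertex 15.284 0.000 12.039
      vertex 15.284 5.388 12.039
    endloop
  endfacet
  facet normal 0.0000 0.0000 1.0000
    outer loop
      vertex 0.000 0.000 12.039
      vertex 15.284 5.388 12.039
      vertex 6.090 5.388 12.039
    endloop
  endfacet
  facet normal 0.0000 0.0000 1.0000
    outer loop
      vertex 0.000 0.000 12.039
      vertex 6.090 5.388 12.039
      vertex 6.090 18.154 12.039
    endloop
  endfacet
  facet normal 0.0000 0.0000 1.0000
    outer loop
      vertex 0.000 0.000 12.039
      vertex 6.090 18.154 12.039
      vertex 0.000 18.154 12.039
    endloop
  endfacet
  facet normal 0.0000 -1.0000 0.0000
    outer loop
      vertex 0.000 0.000 0.000
      vertex 15.284 0.000 0.000
      vertex 15.284 0.000 12.039
    endloop
  endfacet
  facet normal 0.0000 -1.0000 0.0000
    outer loop
      vertex 0.000 0.000 0.000
      vertex 15.284 0.000 12.039
      vertex 0.000 0.000 12.039
    endloop
  endfacet
  facet normal 1.0000 0.0000 0.0000
    outer loop
      vertex 15.284 0.000 0.000
      vertex 15.284 5.388 0.000
      vertex 15.284 5.388 12.039
    endloop
  endfacet
  facet normal 1.0000 0.0000 0.0000
    outer loop
      vertex 15.284 0.000 0.000
      vertex 15.284 5.388 12.039
      vertex 15.284 0.000 12.039
    endloop
  endfacet
  facet normal 0.0000 1.0000 0.0000
    outer loop
      vertex 15.284 5.388 0.000
      vertex 6.090 5.388 0.000
      vertex 6.090 5.388 12.039
    endloop
  endfacet
  facet normal 0.0000 1.0000 0.0000
    outer loop
      vertex 15.284 5.388 0.000
      vertex 6.090 5.388 12.039
      vertex 15.284 5.388 12.039
    endloop
  endfacet
  facet normal 1.0000 0.0000 0.0000
    outer loop
      vertex 6.090 5.388 0.000
      vertex 6.090 18.154 0.000
      vertex 6.090 18.154 12.039
    endloop
  endfacet
  facet normal 1.0000 0.0000 0.0000
    outer loop
      vertex 6.090 5.388 0.000
      vertex 6.090 18.154 12.039
      vertex 6.090 5.388 12.039
    endloop
  endfacet
  facet normal 0.0000 1.0000 0.0000
    outer loop
      vertex 6.090 18.154 0.000
      vertex 0.000 18.154 0.000
      vertex 0.000 18.154 12.039
    endloop
  endfacet
  facet normal 0.0000 1.0000 0.0000
    outer loop
      vertex 6.090 18.154 0.000
      vertex 0.000 18.154 12.039
      vertex 6.090 18.154 12.039
    endloop
  endfacet
  facet normal -1.0000 0.0000 0.0000
    outer loop
      vertex 0.000 18.154 0.000
      vertex 0.000 0.000 0.000
      vertex 0.000 0.000 12.039
    endloop
  endfacet
  facet normal -1.0000 0.0000 0.0000
    outer loop
      vertex 0.000 18.154 0.000
      vertex 0.000 0.000 12.039
      vertex 0.000 18.154 12.039
    endloop
  endfacet
endsolid part

The G0 Z moves step by Δz≈2.006 mm. Every layer's G1 loop is the same polygon, so the solid is a straight extrusion of it from z=0 to z≈12. Closing with flat bottom and top caps and triangulating gives 20 facets — an L-shaped prism: outer 15.3 × 18.2 mm, arm thicknesses ≈ 5.39 mm (horizontal) and 6.09 mm (vertical), extruded 12 mm in z.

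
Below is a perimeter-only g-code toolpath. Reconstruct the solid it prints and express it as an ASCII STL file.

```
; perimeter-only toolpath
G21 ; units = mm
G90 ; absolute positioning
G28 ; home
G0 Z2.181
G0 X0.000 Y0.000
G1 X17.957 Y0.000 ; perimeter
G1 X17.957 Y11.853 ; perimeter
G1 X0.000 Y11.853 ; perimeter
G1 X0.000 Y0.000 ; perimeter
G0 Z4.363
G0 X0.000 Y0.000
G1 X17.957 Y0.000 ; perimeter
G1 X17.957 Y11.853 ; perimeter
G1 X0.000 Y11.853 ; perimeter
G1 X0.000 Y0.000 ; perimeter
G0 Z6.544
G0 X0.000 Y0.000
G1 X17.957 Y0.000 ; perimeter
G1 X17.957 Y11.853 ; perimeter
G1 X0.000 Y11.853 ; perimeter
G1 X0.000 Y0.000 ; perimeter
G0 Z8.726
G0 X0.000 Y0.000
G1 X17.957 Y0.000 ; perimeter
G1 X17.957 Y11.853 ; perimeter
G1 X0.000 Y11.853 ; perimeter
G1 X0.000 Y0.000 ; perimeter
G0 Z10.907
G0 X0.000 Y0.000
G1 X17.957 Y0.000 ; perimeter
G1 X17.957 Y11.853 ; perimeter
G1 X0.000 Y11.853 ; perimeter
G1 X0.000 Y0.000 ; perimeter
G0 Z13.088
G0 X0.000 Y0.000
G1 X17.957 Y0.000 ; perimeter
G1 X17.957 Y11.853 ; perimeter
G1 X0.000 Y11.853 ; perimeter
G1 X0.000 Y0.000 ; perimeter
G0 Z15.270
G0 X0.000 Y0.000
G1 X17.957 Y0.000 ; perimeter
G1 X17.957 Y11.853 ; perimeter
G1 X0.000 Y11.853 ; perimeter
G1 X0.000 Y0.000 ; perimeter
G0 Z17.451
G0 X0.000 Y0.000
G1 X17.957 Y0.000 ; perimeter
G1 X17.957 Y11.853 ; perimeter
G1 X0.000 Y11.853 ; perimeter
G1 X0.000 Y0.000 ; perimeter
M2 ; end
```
solid part
  facet normal 0.0000 0.0000 -1.0000
    outer loop
      vertex 17.957 11.853 0.000
      vertex 17.957 0.000 0.000
      vertex 0.000 0.000 0.000
    endloop
  endfacet
  facet normal 0.0000 0.0000 -1.0000
    outer loop
      vertex 0.000 11.853 0.000
      vertex 17.957 11.853 0.000
      vertex 0.000 0.000 0.000
    endloop
  endfacet
  facet normal 0.0000 0.0000 1.0000
    outer loop
      vertex 0.000 0.000 17.451
      vertex 17.957 0.000 17.451
      vertex 17.957 11.853 17.451
    endloop
  endfacet
  facet normal 0.0000 0.0000 1.0000
    outer loop
      vertex 0.000 0.000 17.451
      vertex 17.957 11.853 17.451
      vertex 0.000 11.853 17.451
    endloop
  endfacet
  facet normal 0.0000 -1.0000 0.0000
    outer loop
      vertex 0.000 0.000 0.000
      vertex 17.957 0.000 0.000
      vertex 17.957 0.000 17.451
    endloop
  endfacet
  facet normal 0.0000 -1.0000 0.0000
    outer loop
      vertex 0.000 0.000 0.000
      vertex 17.957 0.000 17.451
      vertex 0.000 0.000 17.451
    endloop
  endfacet
  facet normal 0.0000 1.0000 0.0000
    outer loop
      vertex 17.957 11.853 17.451
      vertex 17.957 11.853 0.000
      vertex 0.000 11.853 0.000
    endloop
  endfacet
  facet normal 0.0000 1.0000 0.0000
    outer loop
      vertex 0.000 11.853 17.451
      vertex 17.957 11.853 17.451
      vertex 0.000 11.853 0.000
    endloop
  endfacet
  facet normal -1.0000 0.0000 0.0000
    outer loop
      vertex 0.000 11.853 17.451
      vertex 0.000 11.853 0.000
      vertex 0.000 0.000 0.000
    endloop
  endfacet
  facet normal -1.0000 0.0000 0.0000
    outer loop
      vertex 0.000 0.000 17.451
      vertex 0.000 11.853 17.451
      vertex 0.000 0.000 0.000
    endloop
  endfacet
  facet normal 1.0000 0.0000 0.0000
    outer loop
      vertex 17.957 0.000 0.000
      vertex 17.957 11.853 0.000
      vertex 17.957 11.853 17.451
    endloop
  endfacet
  facet normal 1.0000 0.0000 0.0000
    outer loop
      vertex 17.957 0.000 0.000
      vertex 17.957 11.853 17.451
      vertex 17.957 0.000 17.451
    endloop
  endfacet
endsolid part

The G0 Z moves step by Δz≈2.181 mm. Every layer's G1 loop is the same polygon, so the solid is a straight extrusion of it from z=0 to z≈17.5. Closing with flat bottom and top caps and triangulating gives 12 facets — a rectangular box, roughly 18 × 11.9 mm footprint and 17.5 mm tall.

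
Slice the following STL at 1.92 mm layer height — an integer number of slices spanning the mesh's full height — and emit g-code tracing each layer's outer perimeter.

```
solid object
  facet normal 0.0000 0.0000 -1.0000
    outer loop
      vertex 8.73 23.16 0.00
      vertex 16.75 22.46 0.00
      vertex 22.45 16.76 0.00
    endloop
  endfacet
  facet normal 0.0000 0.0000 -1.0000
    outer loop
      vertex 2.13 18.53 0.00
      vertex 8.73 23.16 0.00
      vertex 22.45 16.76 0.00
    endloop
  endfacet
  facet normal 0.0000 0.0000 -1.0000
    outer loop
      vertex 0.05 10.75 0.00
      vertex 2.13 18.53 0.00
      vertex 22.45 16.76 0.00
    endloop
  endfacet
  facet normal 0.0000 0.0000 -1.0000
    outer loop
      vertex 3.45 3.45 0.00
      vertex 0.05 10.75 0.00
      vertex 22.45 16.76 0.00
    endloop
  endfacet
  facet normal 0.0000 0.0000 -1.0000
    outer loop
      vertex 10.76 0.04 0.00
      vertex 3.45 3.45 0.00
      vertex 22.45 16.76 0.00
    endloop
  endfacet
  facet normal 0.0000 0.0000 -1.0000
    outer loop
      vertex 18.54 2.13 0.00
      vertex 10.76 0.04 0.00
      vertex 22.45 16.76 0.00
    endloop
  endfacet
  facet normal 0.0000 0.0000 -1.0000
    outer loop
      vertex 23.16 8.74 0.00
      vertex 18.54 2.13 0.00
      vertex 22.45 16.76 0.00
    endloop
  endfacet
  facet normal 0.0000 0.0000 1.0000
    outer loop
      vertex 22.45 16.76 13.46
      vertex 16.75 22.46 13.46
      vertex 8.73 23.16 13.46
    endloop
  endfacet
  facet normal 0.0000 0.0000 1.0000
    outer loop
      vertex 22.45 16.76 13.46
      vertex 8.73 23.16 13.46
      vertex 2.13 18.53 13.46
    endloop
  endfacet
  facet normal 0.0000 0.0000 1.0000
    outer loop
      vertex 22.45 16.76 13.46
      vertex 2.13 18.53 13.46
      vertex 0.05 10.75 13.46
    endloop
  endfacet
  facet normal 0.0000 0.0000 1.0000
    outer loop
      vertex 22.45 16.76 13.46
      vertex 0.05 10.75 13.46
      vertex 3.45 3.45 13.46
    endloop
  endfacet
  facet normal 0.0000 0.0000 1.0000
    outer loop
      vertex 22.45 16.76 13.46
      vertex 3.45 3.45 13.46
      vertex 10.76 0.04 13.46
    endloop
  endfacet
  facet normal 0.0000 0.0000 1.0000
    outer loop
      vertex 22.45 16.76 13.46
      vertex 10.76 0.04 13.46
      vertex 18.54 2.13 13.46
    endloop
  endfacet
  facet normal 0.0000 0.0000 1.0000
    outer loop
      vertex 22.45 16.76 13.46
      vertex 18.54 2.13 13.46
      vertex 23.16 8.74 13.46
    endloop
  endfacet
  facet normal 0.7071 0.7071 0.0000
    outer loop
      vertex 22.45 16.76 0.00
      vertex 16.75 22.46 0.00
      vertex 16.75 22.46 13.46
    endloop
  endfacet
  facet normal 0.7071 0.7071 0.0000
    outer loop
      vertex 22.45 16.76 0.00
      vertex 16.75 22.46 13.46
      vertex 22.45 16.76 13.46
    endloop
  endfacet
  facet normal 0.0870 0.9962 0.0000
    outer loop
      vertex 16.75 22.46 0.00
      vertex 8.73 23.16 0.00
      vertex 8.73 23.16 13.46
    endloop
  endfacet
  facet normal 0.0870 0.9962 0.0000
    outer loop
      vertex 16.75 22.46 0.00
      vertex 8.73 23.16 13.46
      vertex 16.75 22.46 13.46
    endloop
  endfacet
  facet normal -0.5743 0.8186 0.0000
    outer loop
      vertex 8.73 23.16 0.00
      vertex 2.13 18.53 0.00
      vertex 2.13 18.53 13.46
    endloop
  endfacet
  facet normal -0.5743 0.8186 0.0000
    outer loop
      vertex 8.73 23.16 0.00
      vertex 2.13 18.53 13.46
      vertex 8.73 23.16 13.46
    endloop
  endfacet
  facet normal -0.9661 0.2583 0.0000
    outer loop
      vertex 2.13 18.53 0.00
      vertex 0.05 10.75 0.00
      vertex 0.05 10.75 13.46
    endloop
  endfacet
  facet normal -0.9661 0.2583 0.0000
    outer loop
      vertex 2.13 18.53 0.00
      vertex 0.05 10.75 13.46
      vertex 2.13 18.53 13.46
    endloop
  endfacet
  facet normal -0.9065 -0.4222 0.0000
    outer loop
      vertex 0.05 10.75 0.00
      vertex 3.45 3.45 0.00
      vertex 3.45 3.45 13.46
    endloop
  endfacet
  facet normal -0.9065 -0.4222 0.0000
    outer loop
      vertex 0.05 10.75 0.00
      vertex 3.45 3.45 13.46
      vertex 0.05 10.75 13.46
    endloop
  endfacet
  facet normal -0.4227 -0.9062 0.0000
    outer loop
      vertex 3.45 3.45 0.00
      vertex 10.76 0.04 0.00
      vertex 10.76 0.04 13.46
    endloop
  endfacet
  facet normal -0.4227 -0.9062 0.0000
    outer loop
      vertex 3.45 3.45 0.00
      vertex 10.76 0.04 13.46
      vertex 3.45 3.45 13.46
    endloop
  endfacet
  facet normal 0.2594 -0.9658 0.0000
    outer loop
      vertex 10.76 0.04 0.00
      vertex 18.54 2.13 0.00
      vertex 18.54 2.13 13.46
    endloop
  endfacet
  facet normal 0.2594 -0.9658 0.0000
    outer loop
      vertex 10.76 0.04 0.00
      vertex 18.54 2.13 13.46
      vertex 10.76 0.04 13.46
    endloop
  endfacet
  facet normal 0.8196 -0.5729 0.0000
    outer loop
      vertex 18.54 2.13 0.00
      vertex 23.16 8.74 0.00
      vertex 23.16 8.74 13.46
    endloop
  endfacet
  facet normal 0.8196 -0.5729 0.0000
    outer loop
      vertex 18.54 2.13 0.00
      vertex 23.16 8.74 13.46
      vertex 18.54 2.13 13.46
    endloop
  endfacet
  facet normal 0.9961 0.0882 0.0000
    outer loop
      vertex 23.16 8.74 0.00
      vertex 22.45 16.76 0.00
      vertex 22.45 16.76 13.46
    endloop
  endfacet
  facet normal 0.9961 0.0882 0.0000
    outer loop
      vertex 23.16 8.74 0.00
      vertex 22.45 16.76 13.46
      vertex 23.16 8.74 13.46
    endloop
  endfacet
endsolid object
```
; perimeter-only toolpath
G21 ; units = mm
G90 ; absolute positioning
G28 ; home
; layer 1
G0 Z1.92
G0 X22.45 Y16.76
G1 X16.75 Y22.46
G1 X8.73 Y23.16
G1 X2.13 Y18.53
G1 X0.05 Y10.75
G1 X3.45 Y3.45
G1 X10.76 Y0.04
G1 X18.54 Y2.13
G1 X23.16 Y8.74
G1 X22.45 Y16.76
; layer 2
G0 Z3.85
G0 X22.45 Y16.76
G1 X16.75 Y22.46
G1 X8.73 Y23.16
G1 X2.13 Y18.53
G1 X0.05 Y10.75
G1 X3.45 Y3.45
G1 X10.76 Y0.04
G1 X18.54 Y2.13
G1 X23.16 Y8.74
G1 X22.45 Y16.76
; layer 3
G0 Z5.77
G0 X22.45 Y16.76
G1 X16.75 Y22.46
G1 X8.73 Y23.16
G1 X2.13 Y18.53
G1 X0.05 Y10.75
G1 X3.45 Y3.45
G1 X10.76 Y0.04
G1 X18.54 Y2.13
G1 X23.16 Y8.74
G1 X22.45 Y16.76
; layer 4
G0 Z7.69
G0 X22.45 Y16.76
G1 X16.75 Y22.46
G1 X8.73 Y23.16
G1 X2.13 Y18.53
G1 X0.05 Y10.75
G1 X3.45 Y3.45
G1 X10.76 Y0.04
G1 X18.54 Y2.13
G1 X23.16 Y8.74
G1 X22.45 Y16.76
; layer 5
G0 Z9.61
G0 X22.45 Y16.76
G1 X16.75 Y22.46
G1 X8.73 Y23.16
G1 X2.13 Y18.53
G1 X0.05 Y10.75
G1 X3.45 Y3.45
G1 X10.76 Y0.04
G1 X18.54 Y2.13
G1 X23.16 Y8.74
G1 X22.45 Y16.76
; layer 6
G0 Z11.54
G0 X22.45 Y16.76
G1 X16.75 Y22.46
G1 X8.73 Y23.16
G1 X2.13 Y18.53
G1 X0.05 Y10.75
G1 X3.45 Y3.45
G1 X10.76 Y0.04
G1 X18.54 Y2.13
G1 X23.16 Y8.74
G1 X22.45 Y16.76
; layer 7
G0 Z13.46
G0 X22.45 Y16.76
G1 X16.75 Y22.46
G1 X8.73 Y23.16
G1 X2.13 Y18.53
G1 X0.05 Y10.75
G1 X3.45 Y3.45
G1 X10.76 Y0.04
G1 X18.54 Y2.13
G1 X23.16 Y8.74
G1 X22.45 Y16.76
M2 ; end

The solid is a regular 9-sided prism (a cylinder approximated with 9 flat sides), circumscribed radius ≈ 11.8 mm, height ≈ 13.5 mm. Slicing at Δz = 1.92 mm — 7 equal slices spanning the solid's height, so layer i sits at z = i·h/7 — gives 7 non-empty perimeters. Each is a 9-segment closed polygon; G0 lifts to the layer z and rapids to the start vertex, then G1 traces the edges.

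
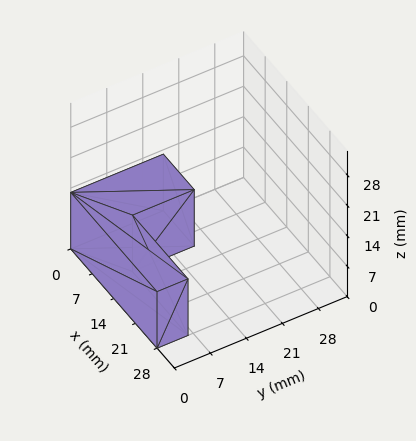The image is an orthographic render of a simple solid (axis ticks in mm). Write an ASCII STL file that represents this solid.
Reading the render: the shape is an L-shaped prism: outer 28 × 18 mm, arm thicknesses ≈ 6 mm (horizontal) and 10 mm (vertical), extruded 13 mm in z (dimensions read to the nearest mm from the axis ticks). For the STL, each face is triangulated and given an outward normal.

solid part
  facet normal 0.0000 0.0000 -1.0000
    outer loop
      vertex 28.0 6.0 0.0
      vertex 28.0 0.0 0.0
      vertex 0.0 0.0 0.0
    endloop
  endfacet
  facet normal 0.0000 0.0000 -1.0000
    outer loop
      vertex 10.0 6.0 0.0
      vertex 28.0 6.0 0.0
      vertex 0.0 0.0 0.0
    endloop
  endfacet
  facet normal 0.0000 0.0000 -1.0000
    outer loop
      vertex 10.0 18.0 0.0
      vertex 10.0 6.0 0.0
      vertex 0.0 0.0 0.0
    endloop
  endfacet
  facet normal 0.0000 0.0000 -1.0000
    outer loop
      vertex 0.0 18.0 0.0
      vertex 10.0 18.0 0.0
      vertex 0.0 0.0 0.0
    endloop
  endfacet
  facet normal 0.0000 0.0000 1.0000
    outer loop
      vertex 0.0 0.0 13.0
      vertex 28.0 0.0 13.0
      vertex 28.0 6.0 13.0
    endloop
  endfacet
  facet normal 0.0000 0.0000 1.0000
    outer loop
      vertex 0.0 0.0 13.0
      vertex 28.0 6.0 13.0
      vertex 10.0 6.0 13.0
    endloop
  endfacet
  facet normal 0.0000 0.0000 1.0000
    outer loop
      vertex 0.0 0.0 13.0
      vertex 10.0 6.0 13.0
      vertex 10.0 18.0 13.0
    endloop
  endfacet
  facet normal 0.0000 0.0000 1.0000
    outer loop
      vertex 0.0 0.0 13.0
      vertex 10.0 18.0 13.0
      vertex 0.0 18.0 13.0
    endloop
  endfacet
  facet normal 0.0000 -1.0000 0.0000
    outer loop
      vertex 0.0 0.0 0.0
      vertex 28.0 0.0 0.0
      vertex 28.0 0.0 13.0
    endloop
  endfacet
  facet normal 0.0000 -1.0000 0.0000
    outer loop
      vertex 0.0 0.0 0.0
      vertex 28.0 0.0 13.0
      vertex 0.0 0.0 13.0
    endloop
  endfacet
  facet normal 1.0000 0.0000 0.0000
    outer loop
      vertex 28.0 0.0 0.0
      vertex 28.0 6.0 0.0
      vertex 28.0 6.0 13.0
    endloop
  endfacet
  facet normal 1.0000 0.0000 0.0000
    outer loop
      vertex 28.0 0.0 0.0
      vertex 28.0 6.0 13.0
      vertex 28.0 0.0 13.0
    endloop
  endfacet
  facet normal 0.0000 1.0000 0.0000
    outer loop
      vertex 28.0 6.0 0.0
      vertex 10.0 6.0 0.0
      vertex 10.0 6.0 13.0
    endloop
  endfacet
  facet normal 0.0000 1.0000 0.0000
    outer loop
      vertex 28.0 6.0 0.0
      vertex 10.0 6.0 13.0
      vertex 28.0 6.0 13.0
    endloop
  endfacet
  facet normal 1.0000 0.0000 0.0000
    outer loop
      vertex 10.0 6.0 0.0
      vertex 10.0 18.0 0.0
      vertex 10.0 18.0 13.0
    endloop
  endfacet
  facet normal 1.0000 0.0000 0.0000
    outer loop
      vertex 10.0 6.0 0.0
      vertex 10.0 18.0 13.0
      vertex 10.0 6.0 13.0
    endloop
  endfacet
  facet normal 0.0000 1.0000 0.0000
    outer loop
      vertex 10.0 18.0 0.0
      vertex 0.0 18.0 0.0
      vertex 0.0 18.0 13.0
    endloop
  endfacet
  facet normal 0.0000 1.0000 0.0000
    outer loop
      vertex 10.0 18.0 0.0
      vertex 0.0 18.0 13.0
      vertex 10.0 18.0 13.0
    endloop
  endfacet
  facet normal -1.0000 0.0000 0.0000
    outer loop
      vertex 0.0 18.0 0.0
      vertex 0.0 0.0 0.0
      vertex 0.0 0.0 13.0
    endloop
  endfacet
  facet normal -1.0000 0.0000 0.0000
    outer loop
      vertex 0.0 18.0 0.0
      vertex 0.0 0.0 13.0
      vertex 0.0 18.0 13.0
    endloop
  endfacet
endsolid part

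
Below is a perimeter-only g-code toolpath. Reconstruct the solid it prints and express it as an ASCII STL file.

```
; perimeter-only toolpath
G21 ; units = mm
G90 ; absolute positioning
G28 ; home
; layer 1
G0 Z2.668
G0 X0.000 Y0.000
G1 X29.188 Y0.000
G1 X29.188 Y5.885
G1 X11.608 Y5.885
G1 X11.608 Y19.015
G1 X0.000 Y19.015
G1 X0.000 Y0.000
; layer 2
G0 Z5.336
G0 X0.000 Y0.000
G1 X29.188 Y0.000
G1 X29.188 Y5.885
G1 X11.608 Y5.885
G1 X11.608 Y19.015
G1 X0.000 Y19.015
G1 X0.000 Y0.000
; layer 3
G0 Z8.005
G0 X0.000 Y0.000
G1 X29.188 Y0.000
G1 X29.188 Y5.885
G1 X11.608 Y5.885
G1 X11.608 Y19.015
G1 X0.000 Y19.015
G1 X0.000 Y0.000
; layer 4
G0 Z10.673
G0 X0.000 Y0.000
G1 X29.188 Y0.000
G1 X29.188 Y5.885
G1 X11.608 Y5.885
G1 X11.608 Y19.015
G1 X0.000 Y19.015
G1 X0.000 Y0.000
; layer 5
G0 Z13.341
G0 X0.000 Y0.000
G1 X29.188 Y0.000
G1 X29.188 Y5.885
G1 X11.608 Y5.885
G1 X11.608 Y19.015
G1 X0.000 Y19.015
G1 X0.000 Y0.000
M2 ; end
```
solid part
  facet normal 0.0000 0.0000 -1.0000
    outer loop
      vertex 29.188 5.885 0.000
      vertex 29.188 0.000 0.000
      vertex 0.000 0.000 0.000
    endloop
  endfacet
  facet normal 0.0000 0.0000 -1.0000
    outer loop
      vertex 11.608 5.885 0.000
      vertex 29.188 5.885 0.000
      vertex 0.000 0.000 0.000
    endloop
  endfacet
  facet normal 0.0000 0.0000 -1.0000
    outer loop
      vertex 11.608 19.015 0.000
      vertex 11.608 5.885 0.000
      vertex 0.000 0.000 0.000
    endloop
  endfacet
  facet normal 0.0000 0.0000 -1.0000
    outer loop
      vertex 0.000 19.015 0.000
      vertex 11.608 19.015 0.000
      vertex 0.000 0.000 0.000
    endloop
  endfacet
  facet normal 0.0000 0.0000 1.0000
    outer loop
      vertex 0.000 0.000 13.341
      vertex 29.188 0.000 13.341
      vertex 29.188 5.885 13.341
    endloop
  endfacet
  facet normal 0.0000 0.0000 1.0000
    outer loop
      vertex 0.000 0.000 13.341
      vertex 29.188 5.885 13.341
      vertex 11.608 5.885 13.341
    endloop
  endfacet
  facet normal 0.0000 0.0000 1.0000
    outer loop
      vertex 0.000 0.000 13.341
      vertex 11.608 5.885 13.341
      vertex 11.608 19.015 13.341
    endloop
  endfacet
  facet normal 0.0000 0.0000 1.0000
    outer loop
      vertex 0.000 0.000 13.341
      vertex 11.608 19.015 13.341
      vertex 0.000 19.015 13.341
    endloop
  endfacet
  facet normal 0.0000 -1.0000 0.0000
    outer loop
      vertex 0.000 0.000 0.000
      vertex 29.188 0.000 0.000
      vertex 29.188 0.000 13.341
    endloop
  endfacet
  facet normal 0.0000 -1.0000 0.0000
    outer loop
      vertex 0.000 0.000 0.000
      vertex 29.188 0.000 13.341
      vertex 0.000 0.000 13.341
    endloop
  endfacet
  facet normal 1.0000 0.0000 0.0000
    outer loop
      vertex 29.188 0.000 0.000
      vertex 29.188 5.885 0.000
      vertex 29.188 5.885 13.341
    endloop
  endfacet
  facet normal 1.0000 0.0000 0.0000
    outer loop
      vertex 29.188 0.000 0.000
      vertex 29.188 5.885 13.341
      vertex 29.188 0.000 13.341
    endloop
  endfacet
  facet normal 0.0000 1.0000 0.0000
    outer loop
      vertex 29.188 5.885 0.000
      vertex 11.608 5.885 0.000
      vertex 11.608 5.885 13.341
    endloop
  endfacet
  facet normal 0.0000 1.0000 0.0000
    outer loop
      vertex 29.188 5.885 0.000
      vertex 11.608 5.885 13.341
      vertex 29.188 5.885 13.341
    endloop
  endfacet
  facet normal 1.0000 0.0000 0.0000
    outer loop
      vertex 11.608 5.885 0.000
      vertex 11.608 19.015 0.000
      vertex 11.608 19.015 13.341
    endloop
  endfacet
  facet normal 1.0000 0.0000 0.0000
    outer loop
      vertex 11.608 5.885 0.000
      vertex 11.608 19.015 13.341
      vertex 11.608 5.885 13.341
    endloop
  endfacet
  facet normal 0.0000 1.0000 0.0000
    outer loop
      vertex 11.608 19.015 0.000
      vertex 0.000 19.015 0.000
      vertex 0.000 19.015 13.341
    endloop
  endfacet
  facet normal 0.0000 1.0000 0.0000
    outer loop
      vertex 11.608 19.015 0.000
      vertex 0.000 19.015 13.341
      vertex 11.608 19.015 13.341
    endloop
  endfacet
  facet normal -1.0000 0.0000 0.0000
    outer loop
      vertex 0.000 19.015 0.000
      vertex 0.000 0.000 0.000
      vertex 0.000 0.000 13.341
    endloop
  endfacet
  facet normal -1.0000 0.0000 0.0000
    outer loop
      vertex 0.000 19.015 0.000
      vertex 0.000 0.000 13.341
      vertex 0.000 19.015 13.341
    endloop
  endfacet
endsolid part

The G0 Z moves step by Δz≈2.668 mm. Every layer's G1 loop is the same polygon, so the solid is a straight extrusion of it from z=0 to z≈13.3. Closing with flat bottom and top caps and triangulating gives 20 facets — an L-shaped prism: outer 29.2 × 19 mm, arm thicknesses ≈ 5.88 mm (horizontal) and 11.6 mm (vertical), extruded 13.3 mm in z.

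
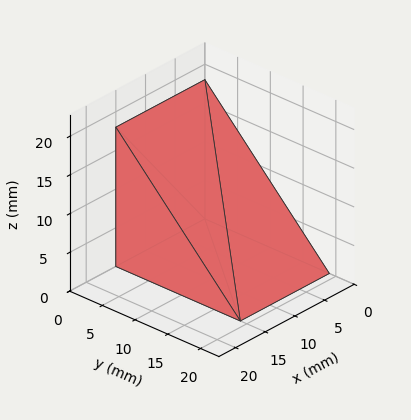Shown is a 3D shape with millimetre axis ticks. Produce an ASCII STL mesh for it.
Reading the render: the shape is a wedge (ramp): 15 × 19 mm base, rising to 18 mm along the y=0 edge and sloping linearly to z=0 at y=19 (dimensions read to the nearest mm from the axis ticks). For the STL, each face is triangulated and given an outward normal.

solid part
  facet normal 0.0000 0.0000 -1.0000
    outer loop
      vertex 15.0 19.0 0.0
      vertex 15.0 0.0 0.0
      vertex 0.0 0.0 0.0
    endloop
  endfacet
  facet normal 0.0000 0.0000 -1.0000
    outer loop
      vertex 0.0 19.0 0.0
      vertex 15.0 19.0 0.0
      vertex 0.0 0.0 0.0
    endloop
  endfacet
  facet normal 0.0000 -1.0000 0.0000
    outer loop
      vertex 0.0 0.0 0.0
      vertex 15.0 0.0 0.0
      vertex 15.0 0.0 18.0
    endloop
  endfacet
  facet normal 0.0000 -1.0000 0.0000
    outer loop
      vertex 0.0 0.0 0.0
      vertex 15.0 0.0 18.0
      vertex 0.0 0.0 18.0
    endloop
  endfacet
  facet normal 0.0000 0.6877 0.7260
    outer loop
      vertex 0.0 0.0 18.0
      vertex 15.0 0.0 18.0
      vertex 15.0 19.0 0.0
    endloop
  endfacet
  facet normal 0.0000 0.6877 0.7260
    outer loop
      vertex 0.0 0.0 18.0
      vertex 15.0 19.0 0.0
      vertex 0.0 19.0 0.0
    endloop
  endfacet
  facet normal -1.0000 0.0000 0.0000
    outer loop
      vertex 0.0 0.0 18.0
      vertex 0.0 19.0 0.0
      vertex 0.0 0.0 0.0
    endloop
  endfacet
  facet normal 1.0000 0.0000 0.0000
    outer loop
      vertex 15.0 0.0 0.0
      vertex 15.0 19.0 0.0
      vertex 15.0 0.0 18.0
    endloop
  endfacet
endsolid part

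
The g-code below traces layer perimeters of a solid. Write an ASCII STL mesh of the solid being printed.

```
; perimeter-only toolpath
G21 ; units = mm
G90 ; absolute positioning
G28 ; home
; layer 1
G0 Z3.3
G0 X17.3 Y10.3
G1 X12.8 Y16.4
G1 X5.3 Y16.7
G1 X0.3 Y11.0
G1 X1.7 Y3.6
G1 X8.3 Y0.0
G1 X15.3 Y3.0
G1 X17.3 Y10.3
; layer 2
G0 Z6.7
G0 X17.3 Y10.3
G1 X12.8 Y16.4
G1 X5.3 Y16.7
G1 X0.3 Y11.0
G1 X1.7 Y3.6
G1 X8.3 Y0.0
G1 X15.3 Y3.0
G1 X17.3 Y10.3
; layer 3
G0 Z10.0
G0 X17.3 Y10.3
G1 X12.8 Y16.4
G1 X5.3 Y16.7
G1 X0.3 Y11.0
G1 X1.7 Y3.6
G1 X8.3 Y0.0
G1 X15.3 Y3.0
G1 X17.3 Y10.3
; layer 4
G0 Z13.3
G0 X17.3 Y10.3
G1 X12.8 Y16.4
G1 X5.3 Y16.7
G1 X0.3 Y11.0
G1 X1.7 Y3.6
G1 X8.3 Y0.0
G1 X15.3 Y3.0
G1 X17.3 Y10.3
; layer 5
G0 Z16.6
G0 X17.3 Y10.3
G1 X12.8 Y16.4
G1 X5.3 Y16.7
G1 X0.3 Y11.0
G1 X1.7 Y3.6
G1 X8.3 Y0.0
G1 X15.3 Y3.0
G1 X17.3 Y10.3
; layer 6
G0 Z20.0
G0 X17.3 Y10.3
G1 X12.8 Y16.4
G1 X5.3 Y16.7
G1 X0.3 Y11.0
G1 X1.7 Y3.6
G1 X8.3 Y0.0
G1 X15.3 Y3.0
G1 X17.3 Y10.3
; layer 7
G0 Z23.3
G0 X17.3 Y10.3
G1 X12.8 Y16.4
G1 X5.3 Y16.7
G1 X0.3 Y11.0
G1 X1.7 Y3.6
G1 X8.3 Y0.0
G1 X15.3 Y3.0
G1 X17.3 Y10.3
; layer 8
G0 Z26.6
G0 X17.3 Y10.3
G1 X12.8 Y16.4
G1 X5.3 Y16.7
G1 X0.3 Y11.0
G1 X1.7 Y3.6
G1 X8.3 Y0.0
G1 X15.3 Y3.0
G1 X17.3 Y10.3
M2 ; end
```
solid part
  facet normal 0.0000 0.0000 -1.0000
    outer loop
      vertex 5.3 16.7 0.0
      vertex 12.8 16.4 0.0
      vertex 17.3 10.3 0.0
    endloop
  endfacet
  facet normal 0.0000 0.0000 -1.0000
    outer loop
      vertex 0.3 11.0 0.0
      vertex 5.3 16.7 0.0
      vertex 17.3 10.3 0.0
    endloop
  endfacet
  facet normal 0.0000 0.0000 -1.0000
    outer loop
      vertex 1.7 3.6 0.0
      vertex 0.3 11.0 0.0
      vertex 17.3 10.3 0.0
    endloop
  endfacet
  facet normal 0.0000 0.0000 -1.0000
    outer loop
      vertex 8.3 0.0 0.0
      vertex 1.7 3.6 0.0
      vertex 17.3 10.3 0.0
    endloop
  endfacet
  facet normal 0.0000 0.0000 -1.0000
    outer loop
      vertex 15.3 3.0 0.0
      vertex 8.3 0.0 0.0
      vertex 17.3 10.3 0.0
    endloop
  endfacet
  facet normal 0.0000 0.0000 1.0000
    outer loop
      vertex 17.3 10.3 26.6
      vertex 12.8 16.4 26.6
      vertex 5.3 16.7 26.6
    endloop
  endfacet
  facet normal 0.0000 0.0000 1.0000
    outer loop
      vertex 17.3 10.3 26.6
      vertex 5.3 16.7 26.6
      vertex 0.3 11.0 26.6
    endloop
  endfacet
  facet normal 0.0000 0.0000 1.0000
    outer loop
      vertex 17.3 10.3 26.6
      vertex 0.3 11.0 26.6
      vertex 1.7 3.6 26.6
    endloop
  endfacet
  facet normal 0.0000 0.0000 1.0000
    outer loop
      vertex 17.3 10.3 26.6
      vertex 1.7 3.6 26.6
      vertex 8.3 0.0 26.6
    endloop
  endfacet
  facet normal 0.0000 0.0000 1.0000
    outer loop
      vertex 17.3 10.3 26.6
      vertex 8.3 0.0 26.6
      vertex 15.3 3.0 26.6
    endloop
  endfacet
  facet normal 0.8047 0.5936 0.0000
    outer loop
      vertex 17.3 10.3 0.0
      vertex 12.8 16.4 0.0
      vertex 12.8 16.4 26.6
    endloop
  endfacet
  facet normal 0.8047 0.5936 0.0000
    outer loop
      vertex 17.3 10.3 0.0
      vertex 12.8 16.4 26.6
      vertex 17.3 10.3 26.6
    endloop
  endfacet
  facet normal 0.0400 0.9992 0.0000
    outer loop
      vertex 12.8 16.4 0.0
      vertex 5.3 16.7 0.0
      vertex 5.3 16.7 26.6
    endloop
  endfacet
  facet normal 0.0400 0.9992 0.0000
    outer loop
      vertex 12.8 16.4 0.0
      vertex 5.3 16.7 26.6
      vertex 12.8 16.4 26.6
    endloop
  endfacet
  facet normal -0.7518 0.6594 0.0000
    outer loop
      vertex 5.3 16.7 0.0
      vertex 0.3 11.0 0.0
      vertex 0.3 11.0 26.6
    endloop
  endfacet
  facet normal -0.7518 0.6594 0.0000
    outer loop
      vertex 5.3 16.7 0.0
      vertex 0.3 11.0 26.6
      vertex 5.3 16.7 26.6
    endloop
  endfacet
  facet normal -0.9826 -0.1859 0.0000
    outer loop
      vertex 0.3 11.0 0.0
      vertex 1.7 3.6 0.0
      vertex 1.7 3.6 26.6
    endloop
  endfacet
  facet normal -0.9826 -0.1859 0.0000
    outer loop
      vertex 0.3 11.0 0.0
      vertex 1.7 3.6 26.6
      vertex 0.3 11.0 26.6
    endloop
  endfacet
  facet normal -0.4789 -0.8779 0.0000
    outer loop
      vertex 1.7 3.6 0.0
      vertex 8.3 0.0 0.0
      vertex 8.3 0.0 26.6
    endloop
  endfacet
  facet normal -0.4789 -0.8779 0.0000
    outer loop
      vertex 1.7 3.6 0.0
      vertex 8.3 0.0 26.6
      vertex 1.7 3.6 26.6
    endloop
  endfacet
  facet normal 0.3939 -0.9191 0.0000
    outer loop
      vertex 8.3 0.0 0.0
      vertex 15.3 3.0 0.0
      vertex 15.3 3.0 26.6
    endloop
  endfacet
  facet normal 0.3939 -0.9191 0.0000
    outer loop
      vertex 8.3 0.0 0.0
      vertex 15.3 3.0 26.6
      vertex 8.3 0.0 26.6
    endloop
  endfacet
  facet normal 0.9645 -0.2642 0.0000
    outer loop
      vertex 15.3 3.0 0.0
      vertex 17.3 10.3 0.0
      vertex 17.3 10.3 26.6
    endloop
  endfacet
  facet normal 0.9645 -0.2642 0.0000
    outer loop
      vertex 15.3 3.0 0.0
      vertex 17.3 10.3 26.6
      vertex 15.3 3.0 26.6
    endloop
  endfacet
endsolid part

The G0 Z moves step by Δz≈3.3 mm. Every layer's G1 loop is the same polygon, so the solid is a straight extrusion of it from z=0 to z≈26.6. Closing with flat bottom and top caps and triangulating gives 24 facets — a regular 7-sided prism (a cylinder approximated with 7 flat sides), circumscribed radius ≈ 8.7 mm, height ≈ 26.6 mm.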